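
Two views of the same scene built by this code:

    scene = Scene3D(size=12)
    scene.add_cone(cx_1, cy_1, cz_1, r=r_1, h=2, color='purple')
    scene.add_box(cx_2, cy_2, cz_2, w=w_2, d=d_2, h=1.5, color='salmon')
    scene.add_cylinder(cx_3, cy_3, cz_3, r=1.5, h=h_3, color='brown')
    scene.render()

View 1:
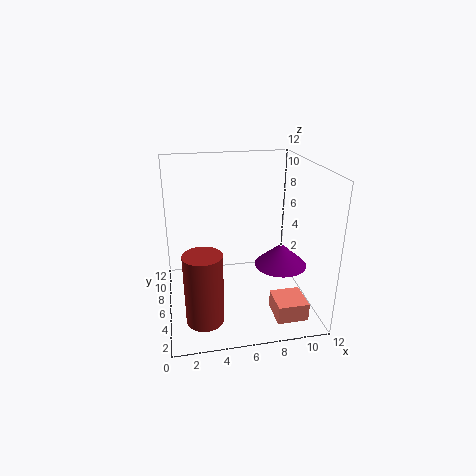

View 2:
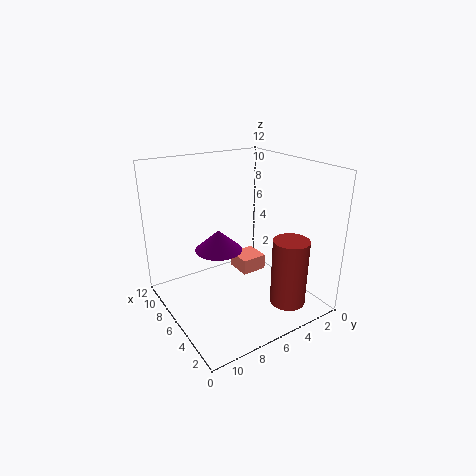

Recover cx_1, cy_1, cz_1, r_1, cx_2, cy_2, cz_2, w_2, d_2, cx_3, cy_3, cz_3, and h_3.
cx_1 = 9.75, cy_1 = 5.75, cz_1 = 3.25, r_1 = 2.25, cx_2 = 8.25, cy_2 = 1.25, cz_2 = 0.5, w_2 = 2.5, d_2 = 2.5, cx_3 = 2.75, cy_3 = 3, cz_3 = 0.5, h_3 = 5.75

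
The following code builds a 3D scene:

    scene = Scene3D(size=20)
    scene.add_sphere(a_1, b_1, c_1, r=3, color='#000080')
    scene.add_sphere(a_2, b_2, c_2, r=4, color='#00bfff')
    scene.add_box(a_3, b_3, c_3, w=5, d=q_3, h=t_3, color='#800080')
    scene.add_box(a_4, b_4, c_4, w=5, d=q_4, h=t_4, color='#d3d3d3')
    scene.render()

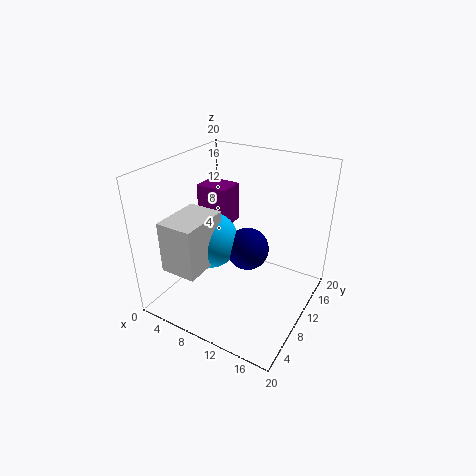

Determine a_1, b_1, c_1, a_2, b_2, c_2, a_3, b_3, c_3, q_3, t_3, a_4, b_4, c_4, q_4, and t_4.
a_1 = 11; b_1 = 11; c_1 = 8; a_2 = 6; b_2 = 9; c_2 = 9; a_3 = 1; b_3 = 13; c_3 = 9; q_3 = 4; t_3 = 6; a_4 = 3; b_4 = 2; c_4 = 7; q_4 = 7; t_4 = 7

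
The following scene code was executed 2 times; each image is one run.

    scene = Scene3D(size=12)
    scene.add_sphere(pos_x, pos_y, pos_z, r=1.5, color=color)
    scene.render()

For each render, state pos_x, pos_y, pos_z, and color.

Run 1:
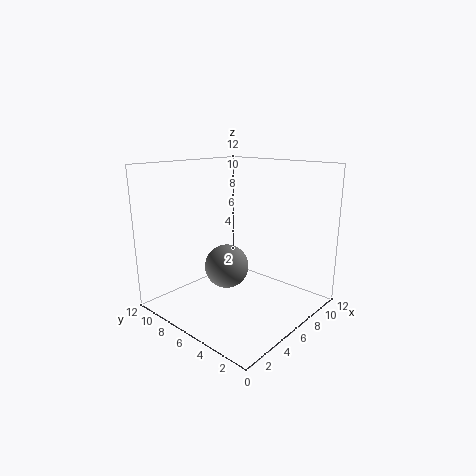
pos_x = 2
pos_y = 3.5
pos_z = 5.5
color = 'gray'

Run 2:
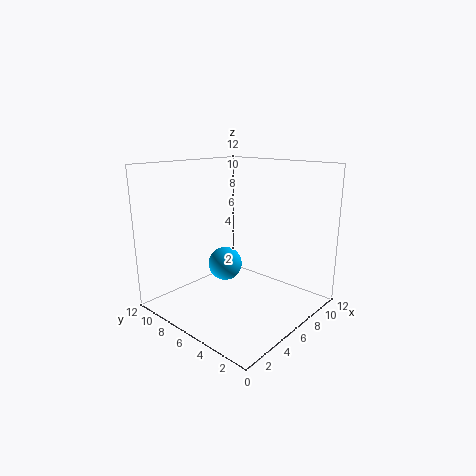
pos_x = 6.5
pos_y = 8
pos_z = 3
color = 'deepskyblue'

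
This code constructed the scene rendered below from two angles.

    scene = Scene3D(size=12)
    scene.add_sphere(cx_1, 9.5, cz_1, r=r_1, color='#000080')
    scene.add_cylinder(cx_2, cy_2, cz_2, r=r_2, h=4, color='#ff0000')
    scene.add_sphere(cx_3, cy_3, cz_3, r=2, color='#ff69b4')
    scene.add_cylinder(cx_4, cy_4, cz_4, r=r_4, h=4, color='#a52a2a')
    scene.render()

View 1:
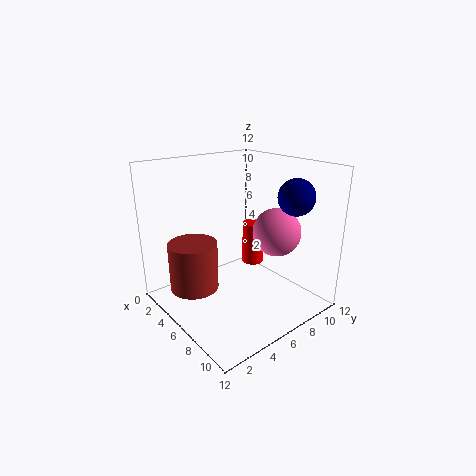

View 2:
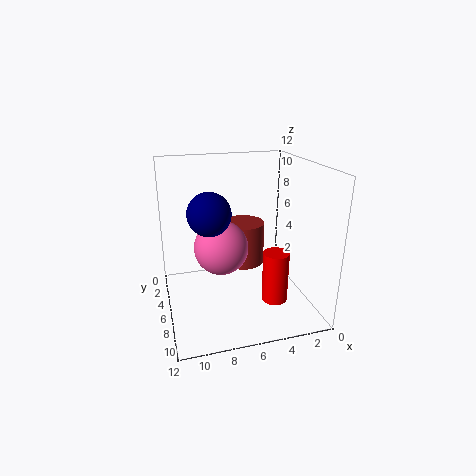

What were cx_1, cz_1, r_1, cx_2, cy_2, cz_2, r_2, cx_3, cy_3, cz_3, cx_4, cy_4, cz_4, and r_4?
cx_1 = 9, cz_1 = 9.5, r_1 = 1.5, cx_2 = 4, cy_2 = 9.5, cz_2 = 2, r_2 = 1, cx_3 = 8, cy_3 = 8.5, cz_3 = 6.5, cx_4 = 4.5, cy_4 = 2.5, cz_4 = 2, r_4 = 2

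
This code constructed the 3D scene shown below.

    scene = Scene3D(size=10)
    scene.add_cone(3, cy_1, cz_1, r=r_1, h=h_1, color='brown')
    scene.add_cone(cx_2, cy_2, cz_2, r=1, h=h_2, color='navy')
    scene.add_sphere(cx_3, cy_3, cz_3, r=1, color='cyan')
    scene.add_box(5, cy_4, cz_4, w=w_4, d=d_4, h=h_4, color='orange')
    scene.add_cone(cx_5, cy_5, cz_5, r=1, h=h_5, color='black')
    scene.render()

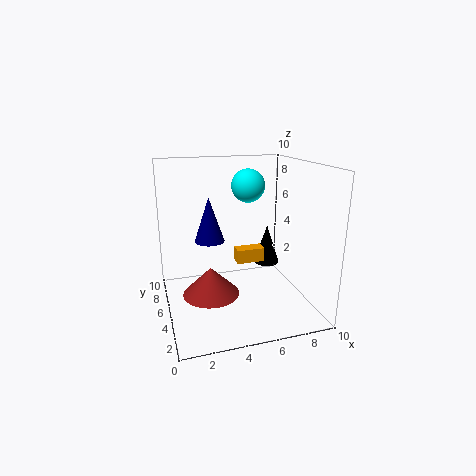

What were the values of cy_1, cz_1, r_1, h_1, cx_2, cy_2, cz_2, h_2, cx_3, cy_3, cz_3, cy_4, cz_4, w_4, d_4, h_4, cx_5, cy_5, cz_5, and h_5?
cy_1 = 5; cz_1 = 1; r_1 = 2; h_1 = 2; cx_2 = 3; cy_2 = 5; cz_2 = 5; h_2 = 3; cx_3 = 5; cy_3 = 3; cz_3 = 9; cy_4 = 5; cz_4 = 3; w_4 = 2; d_4 = 1; h_4 = 1; cx_5 = 8; cy_5 = 7; cz_5 = 2; h_5 = 3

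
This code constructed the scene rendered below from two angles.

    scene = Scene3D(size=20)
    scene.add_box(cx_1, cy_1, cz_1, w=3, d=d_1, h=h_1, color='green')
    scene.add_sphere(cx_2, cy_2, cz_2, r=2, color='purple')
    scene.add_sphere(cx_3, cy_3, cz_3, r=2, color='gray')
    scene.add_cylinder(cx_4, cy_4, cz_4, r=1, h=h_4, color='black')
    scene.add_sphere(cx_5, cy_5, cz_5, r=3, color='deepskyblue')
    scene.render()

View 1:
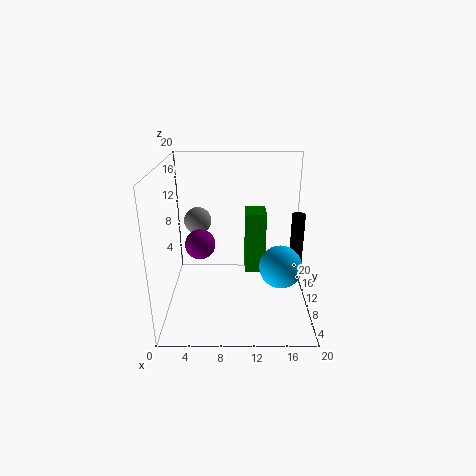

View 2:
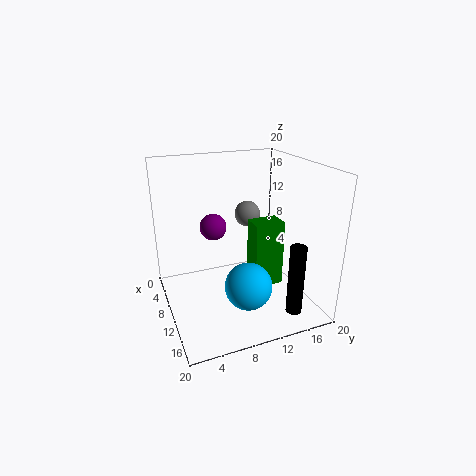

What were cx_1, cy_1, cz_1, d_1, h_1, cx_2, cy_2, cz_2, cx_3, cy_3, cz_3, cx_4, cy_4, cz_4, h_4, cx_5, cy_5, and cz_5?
cx_1 = 11; cy_1 = 11; cz_1 = 4; d_1 = 4; h_1 = 9; cx_2 = 5; cy_2 = 8; cz_2 = 10; cx_3 = 4; cy_3 = 14; cz_3 = 11; cx_4 = 19; cy_4 = 14; cz_4 = 3; h_4 = 9; cx_5 = 16; cy_5 = 9; cz_5 = 6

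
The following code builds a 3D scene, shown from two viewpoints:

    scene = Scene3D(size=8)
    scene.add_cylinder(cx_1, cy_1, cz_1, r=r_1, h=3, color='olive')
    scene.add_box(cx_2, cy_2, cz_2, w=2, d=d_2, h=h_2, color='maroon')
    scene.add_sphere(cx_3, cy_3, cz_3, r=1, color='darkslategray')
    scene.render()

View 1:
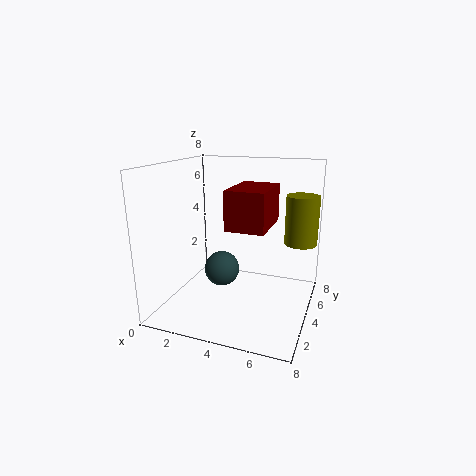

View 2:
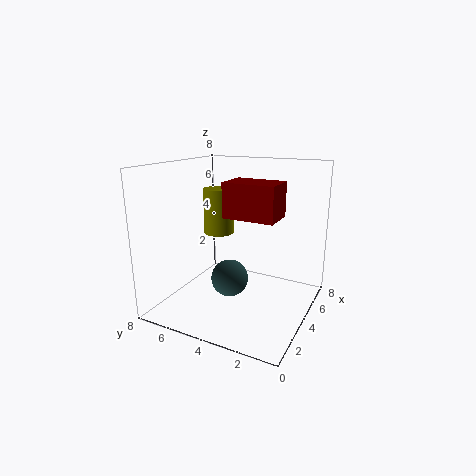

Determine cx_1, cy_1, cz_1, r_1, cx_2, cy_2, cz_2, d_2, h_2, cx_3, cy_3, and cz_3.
cx_1 = 7, cy_1 = 7, cz_1 = 3, r_1 = 1, cx_2 = 4, cy_2 = 2, cz_2 = 5, d_2 = 3, h_2 = 2, cx_3 = 3, cy_3 = 4, cz_3 = 2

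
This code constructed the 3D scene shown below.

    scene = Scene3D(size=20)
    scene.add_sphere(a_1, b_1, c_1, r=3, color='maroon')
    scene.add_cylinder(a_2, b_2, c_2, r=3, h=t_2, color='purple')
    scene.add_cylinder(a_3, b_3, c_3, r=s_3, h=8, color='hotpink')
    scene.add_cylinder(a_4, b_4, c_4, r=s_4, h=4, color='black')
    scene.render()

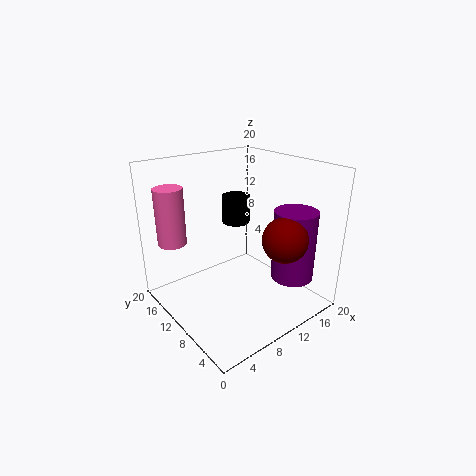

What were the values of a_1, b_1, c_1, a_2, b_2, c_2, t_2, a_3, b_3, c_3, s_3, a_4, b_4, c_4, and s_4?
a_1 = 13; b_1 = 4; c_1 = 11; a_2 = 16; b_2 = 5; c_2 = 4; t_2 = 10; a_3 = 3; b_3 = 16; c_3 = 9; s_3 = 2; a_4 = 12; b_4 = 13; c_4 = 11; s_4 = 2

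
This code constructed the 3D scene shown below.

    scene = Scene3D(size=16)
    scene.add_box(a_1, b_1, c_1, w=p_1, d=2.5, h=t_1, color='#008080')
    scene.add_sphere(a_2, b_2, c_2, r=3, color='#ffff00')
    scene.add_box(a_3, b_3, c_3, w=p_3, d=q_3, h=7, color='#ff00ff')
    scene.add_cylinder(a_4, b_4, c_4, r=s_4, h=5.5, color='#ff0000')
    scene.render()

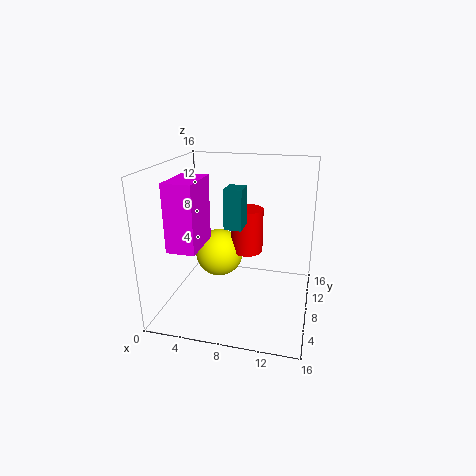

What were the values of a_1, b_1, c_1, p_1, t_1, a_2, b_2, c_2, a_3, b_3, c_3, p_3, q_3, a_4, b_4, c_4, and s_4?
a_1 = 6.5, b_1 = 7.5, c_1 = 9, p_1 = 2, t_1 = 4.5, a_2 = 4.5, b_2 = 12, c_2 = 4, a_3 = 2, b_3 = 2.5, c_3 = 8, p_3 = 3, q_3 = 5, a_4 = 8, b_4 = 12.5, c_4 = 4.5, s_4 = 2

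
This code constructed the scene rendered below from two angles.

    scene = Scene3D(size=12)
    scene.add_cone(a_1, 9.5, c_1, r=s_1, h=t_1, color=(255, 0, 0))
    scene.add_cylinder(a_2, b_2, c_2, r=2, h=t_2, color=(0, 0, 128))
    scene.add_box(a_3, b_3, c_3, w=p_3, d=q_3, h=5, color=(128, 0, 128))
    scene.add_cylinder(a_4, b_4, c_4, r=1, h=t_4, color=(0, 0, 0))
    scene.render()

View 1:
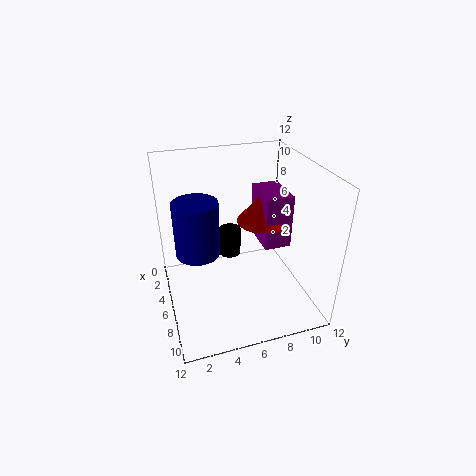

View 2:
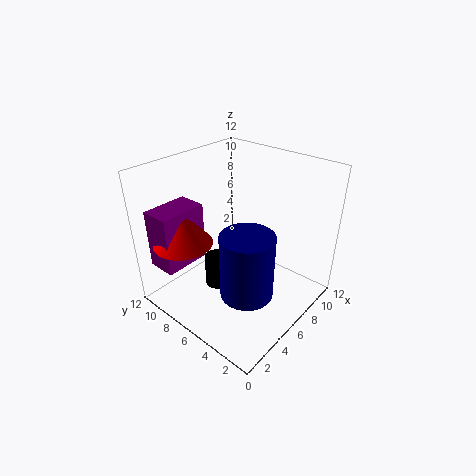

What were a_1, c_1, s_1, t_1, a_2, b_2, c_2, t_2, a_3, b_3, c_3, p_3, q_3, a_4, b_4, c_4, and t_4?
a_1 = 3, c_1 = 5.5, s_1 = 2.5, t_1 = 3, a_2 = 3.5, b_2 = 3, c_2 = 3.5, t_2 = 5, a_3 = 1, b_3 = 9, c_3 = 3.5, p_3 = 4, q_3 = 2.5, a_4 = 3.5, b_4 = 6, c_4 = 3, t_4 = 2.5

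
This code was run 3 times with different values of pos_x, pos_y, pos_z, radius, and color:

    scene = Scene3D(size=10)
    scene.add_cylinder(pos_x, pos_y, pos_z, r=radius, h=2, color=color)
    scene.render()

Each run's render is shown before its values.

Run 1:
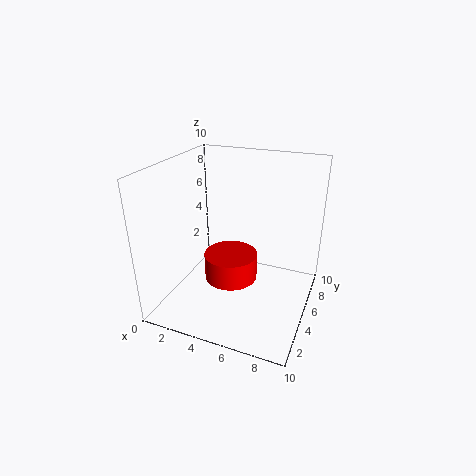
pos_x = 4, pos_y = 6, pos_z = 1, radius = 2, color = 'red'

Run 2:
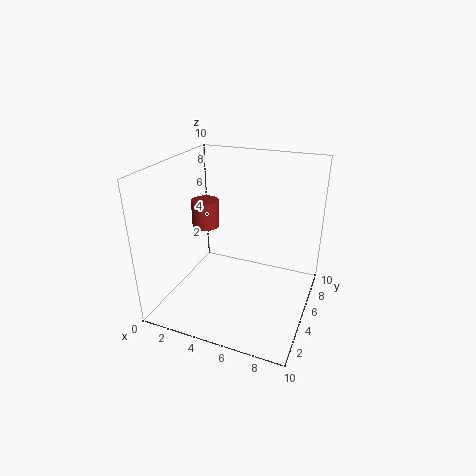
pos_x = 2, pos_y = 6, pos_z = 5, radius = 1, color = 'brown'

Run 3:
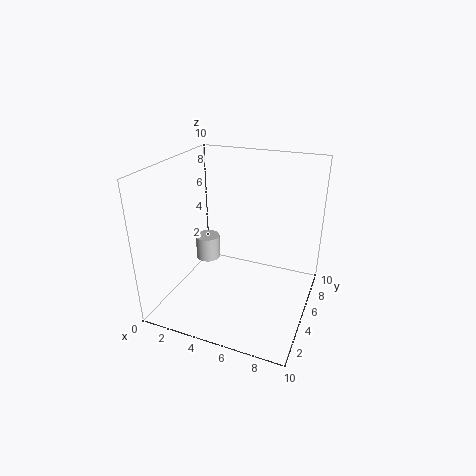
pos_x = 1, pos_y = 8, pos_z = 1, radius = 1, color = 'lightgray'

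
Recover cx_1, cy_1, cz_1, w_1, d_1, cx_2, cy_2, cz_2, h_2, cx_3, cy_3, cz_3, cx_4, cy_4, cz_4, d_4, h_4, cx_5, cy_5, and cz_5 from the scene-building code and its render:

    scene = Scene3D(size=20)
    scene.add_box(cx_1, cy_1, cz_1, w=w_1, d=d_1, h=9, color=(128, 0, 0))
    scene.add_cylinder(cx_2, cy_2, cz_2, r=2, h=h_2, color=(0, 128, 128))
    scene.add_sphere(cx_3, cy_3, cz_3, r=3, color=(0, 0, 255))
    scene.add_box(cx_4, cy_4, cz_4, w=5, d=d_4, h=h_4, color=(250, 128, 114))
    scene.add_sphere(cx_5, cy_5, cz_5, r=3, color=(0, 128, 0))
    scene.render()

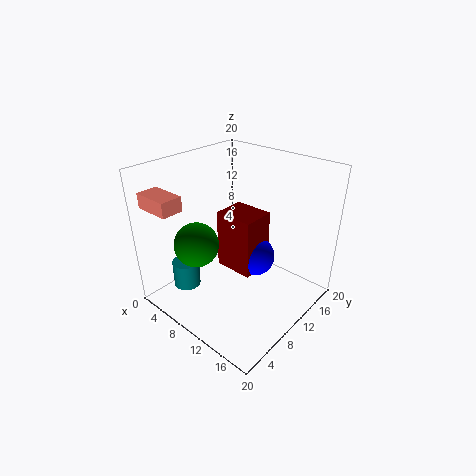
cx_1 = 5, cy_1 = 11, cz_1 = 3, w_1 = 6, d_1 = 5, cx_2 = 3, cy_2 = 6, cz_2 = 1, h_2 = 4, cx_3 = 10, cy_3 = 14, cz_3 = 5, cx_4 = 1, cy_4 = 1, cz_4 = 15, d_4 = 3, h_4 = 2, cx_5 = 7, cy_5 = 5, cz_5 = 10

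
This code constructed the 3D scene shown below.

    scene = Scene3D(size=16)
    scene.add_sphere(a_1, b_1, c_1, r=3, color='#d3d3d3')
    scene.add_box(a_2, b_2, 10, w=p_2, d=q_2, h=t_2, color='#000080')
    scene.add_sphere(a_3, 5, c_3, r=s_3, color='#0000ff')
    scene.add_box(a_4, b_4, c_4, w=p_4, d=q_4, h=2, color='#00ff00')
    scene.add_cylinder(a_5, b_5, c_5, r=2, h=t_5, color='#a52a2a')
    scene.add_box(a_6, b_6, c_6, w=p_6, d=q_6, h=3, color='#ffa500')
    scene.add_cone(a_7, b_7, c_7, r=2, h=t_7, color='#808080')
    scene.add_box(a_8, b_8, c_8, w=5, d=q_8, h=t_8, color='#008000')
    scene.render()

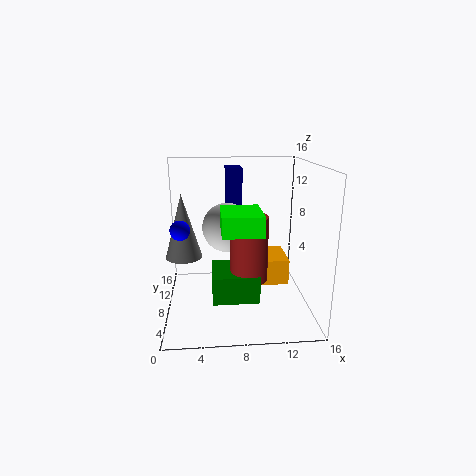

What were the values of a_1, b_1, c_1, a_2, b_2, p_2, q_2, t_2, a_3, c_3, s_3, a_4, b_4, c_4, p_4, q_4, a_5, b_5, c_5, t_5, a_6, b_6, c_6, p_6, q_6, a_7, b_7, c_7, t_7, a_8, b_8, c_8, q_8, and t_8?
a_1 = 7; b_1 = 12; c_1 = 8; a_2 = 7; b_2 = 13; p_2 = 2; q_2 = 3; t_2 = 5; a_3 = 2; c_3 = 10; s_3 = 1; a_4 = 6; b_4 = 2; c_4 = 10; p_4 = 4; q_4 = 5; a_5 = 9; b_5 = 6; c_5 = 4; t_5 = 7; a_6 = 9; b_6 = 8; c_6 = 2; p_6 = 5; q_6 = 5; a_7 = 2; b_7 = 8; c_7 = 6; t_7 = 7; a_8 = 5; b_8 = 4; c_8 = 2; q_8 = 5; t_8 = 3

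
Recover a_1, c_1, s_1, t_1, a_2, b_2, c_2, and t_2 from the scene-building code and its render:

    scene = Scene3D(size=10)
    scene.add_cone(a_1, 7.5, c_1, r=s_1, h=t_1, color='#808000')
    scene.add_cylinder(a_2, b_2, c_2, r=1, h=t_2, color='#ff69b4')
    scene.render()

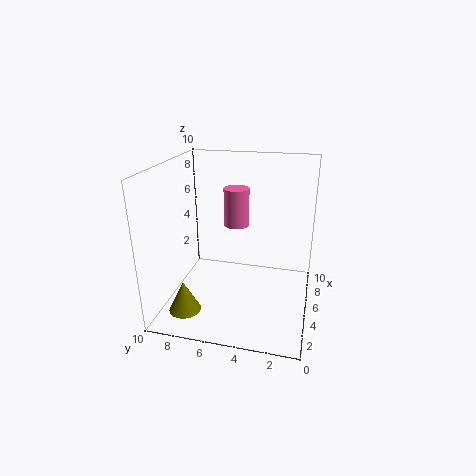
a_1 = 1; c_1 = 1.5; s_1 = 1; t_1 = 2; a_2 = 8.5; b_2 = 6; c_2 = 4.5; t_2 = 3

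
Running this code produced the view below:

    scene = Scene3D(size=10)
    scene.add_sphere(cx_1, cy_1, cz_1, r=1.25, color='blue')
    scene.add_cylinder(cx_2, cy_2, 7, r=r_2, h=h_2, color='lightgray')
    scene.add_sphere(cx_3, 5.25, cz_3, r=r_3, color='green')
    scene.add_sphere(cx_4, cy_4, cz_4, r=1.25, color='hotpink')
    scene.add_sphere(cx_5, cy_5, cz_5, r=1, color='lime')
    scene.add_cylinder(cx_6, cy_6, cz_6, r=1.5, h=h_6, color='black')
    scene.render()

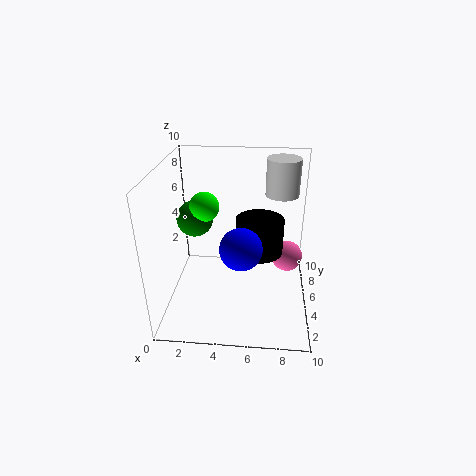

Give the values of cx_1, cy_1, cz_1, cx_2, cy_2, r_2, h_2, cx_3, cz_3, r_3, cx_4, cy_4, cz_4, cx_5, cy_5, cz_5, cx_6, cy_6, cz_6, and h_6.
cx_1 = 5.5, cy_1 = 1.5, cz_1 = 6.25, cx_2 = 8, cy_2 = 8.25, r_2 = 1.25, h_2 = 2.75, cx_3 = 2, cz_3 = 6.25, r_3 = 1.25, cx_4 = 8.75, cy_4 = 8.5, cz_4 = 1.5, cx_5 = 2.75, cy_5 = 5, cz_5 = 7.25, cx_6 = 6.5, cy_6 = 3.5, cz_6 = 5, h_6 = 2.25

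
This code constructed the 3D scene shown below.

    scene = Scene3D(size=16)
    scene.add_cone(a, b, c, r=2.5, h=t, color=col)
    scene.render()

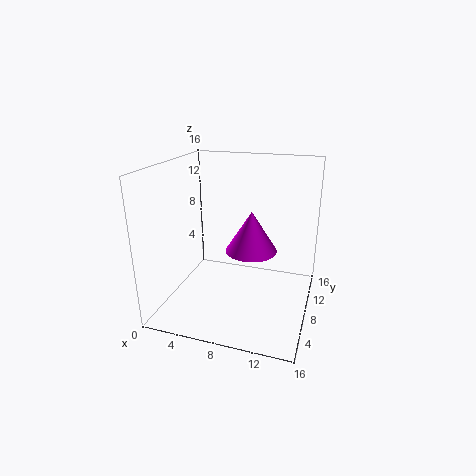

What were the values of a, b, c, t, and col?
a = 10.5, b = 4.5, c = 8.5, t = 4, col = 'magenta'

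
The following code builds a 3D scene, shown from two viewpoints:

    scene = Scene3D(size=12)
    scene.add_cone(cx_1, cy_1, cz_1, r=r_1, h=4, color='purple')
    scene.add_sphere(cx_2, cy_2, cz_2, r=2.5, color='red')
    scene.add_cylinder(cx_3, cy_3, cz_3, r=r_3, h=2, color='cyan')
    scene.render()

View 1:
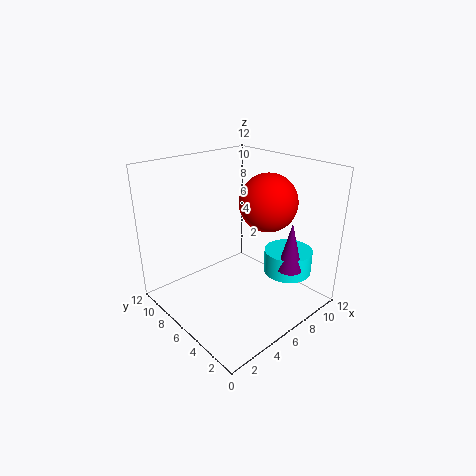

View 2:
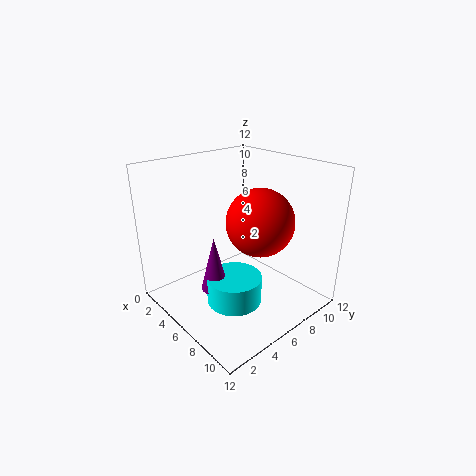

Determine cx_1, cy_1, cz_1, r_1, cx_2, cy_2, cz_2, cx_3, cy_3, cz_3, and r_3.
cx_1 = 8
cy_1 = 2
cz_1 = 4
r_1 = 1
cx_2 = 9
cy_2 = 5.5
cz_2 = 8.5
cx_3 = 9
cy_3 = 3
cz_3 = 3
r_3 = 2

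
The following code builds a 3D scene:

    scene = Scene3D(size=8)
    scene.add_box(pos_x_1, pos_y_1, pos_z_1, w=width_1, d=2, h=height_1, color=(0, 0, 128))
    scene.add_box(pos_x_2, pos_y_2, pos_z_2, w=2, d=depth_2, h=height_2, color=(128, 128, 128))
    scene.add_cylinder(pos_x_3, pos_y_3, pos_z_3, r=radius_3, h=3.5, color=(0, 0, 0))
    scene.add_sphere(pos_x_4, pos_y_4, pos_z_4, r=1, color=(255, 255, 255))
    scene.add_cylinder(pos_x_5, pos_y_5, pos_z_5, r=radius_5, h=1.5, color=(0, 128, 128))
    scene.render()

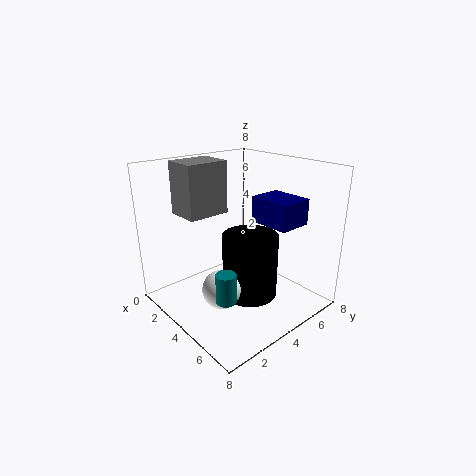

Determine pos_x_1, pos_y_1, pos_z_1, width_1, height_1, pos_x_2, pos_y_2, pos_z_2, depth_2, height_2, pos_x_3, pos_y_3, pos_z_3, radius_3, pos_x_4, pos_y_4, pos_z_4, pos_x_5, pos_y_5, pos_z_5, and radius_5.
pos_x_1 = 3.5, pos_y_1 = 5.5, pos_z_1 = 4.5, width_1 = 2.5, height_1 = 1.5, pos_x_2 = 0.5, pos_y_2 = 2, pos_z_2 = 5, depth_2 = 2.5, height_2 = 3, pos_x_3 = 5, pos_y_3 = 4, pos_z_3 = 1, radius_3 = 1.5, pos_x_4 = 5, pos_y_4 = 2, pos_z_4 = 2, pos_x_5 = 6, pos_y_5 = 1.5, pos_z_5 = 2, radius_5 = 0.5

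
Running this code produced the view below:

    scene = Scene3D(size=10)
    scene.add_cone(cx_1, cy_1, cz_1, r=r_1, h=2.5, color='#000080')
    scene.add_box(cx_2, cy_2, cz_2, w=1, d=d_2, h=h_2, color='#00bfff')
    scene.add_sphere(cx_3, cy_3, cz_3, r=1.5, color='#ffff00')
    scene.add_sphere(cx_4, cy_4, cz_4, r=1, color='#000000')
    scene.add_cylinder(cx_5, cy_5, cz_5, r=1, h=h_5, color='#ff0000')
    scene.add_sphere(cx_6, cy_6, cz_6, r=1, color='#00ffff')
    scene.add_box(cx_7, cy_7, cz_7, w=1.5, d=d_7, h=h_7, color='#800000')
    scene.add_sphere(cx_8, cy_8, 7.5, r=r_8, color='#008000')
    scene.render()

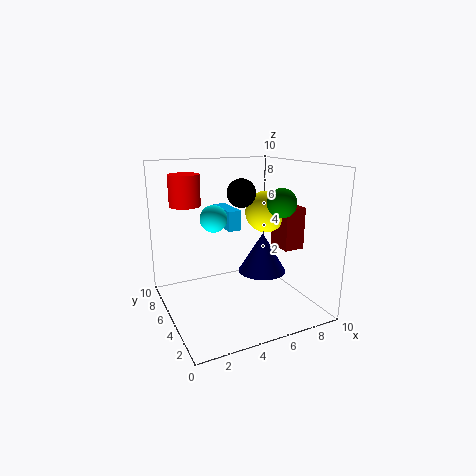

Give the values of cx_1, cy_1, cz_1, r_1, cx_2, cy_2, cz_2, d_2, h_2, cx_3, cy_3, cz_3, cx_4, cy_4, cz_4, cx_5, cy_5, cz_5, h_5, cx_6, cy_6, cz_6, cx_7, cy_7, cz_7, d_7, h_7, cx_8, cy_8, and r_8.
cx_1 = 5.5; cy_1 = 2.5; cz_1 = 3.5; r_1 = 1.5; cx_2 = 5; cy_2 = 6.5; cz_2 = 5; d_2 = 3; h_2 = 1.5; cx_3 = 7.5; cy_3 = 5.5; cz_3 = 6.5; cx_4 = 5.5; cy_4 = 5.5; cz_4 = 8; cx_5 = 1.5; cy_5 = 5.5; cz_5 = 7.5; h_5 = 2; cx_6 = 4; cy_6 = 7; cz_6 = 6; cx_7 = 8; cy_7 = 3.5; cz_7 = 4; d_7 = 2; h_7 = 3; cx_8 = 7.5; cy_8 = 3.5; r_8 = 1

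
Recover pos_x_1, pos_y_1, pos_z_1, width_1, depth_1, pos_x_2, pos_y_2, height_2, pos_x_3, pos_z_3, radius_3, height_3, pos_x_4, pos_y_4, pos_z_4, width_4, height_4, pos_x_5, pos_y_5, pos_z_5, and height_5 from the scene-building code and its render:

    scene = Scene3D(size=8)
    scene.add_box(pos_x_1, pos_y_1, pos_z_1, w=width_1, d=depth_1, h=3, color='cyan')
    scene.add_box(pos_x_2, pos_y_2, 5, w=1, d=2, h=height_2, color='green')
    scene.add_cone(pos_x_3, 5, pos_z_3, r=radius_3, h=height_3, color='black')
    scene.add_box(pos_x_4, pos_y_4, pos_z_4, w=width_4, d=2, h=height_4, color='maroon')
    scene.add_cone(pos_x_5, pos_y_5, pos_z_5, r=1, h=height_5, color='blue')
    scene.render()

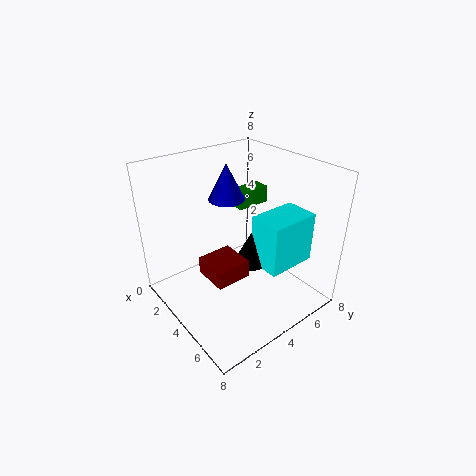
pos_x_1 = 4
pos_y_1 = 5
pos_z_1 = 2
width_1 = 2
depth_1 = 3
pos_x_2 = 2
pos_y_2 = 5
height_2 = 1
pos_x_3 = 4
pos_z_3 = 2
radius_3 = 1
height_3 = 2
pos_x_4 = 3
pos_y_4 = 2
pos_z_4 = 2
width_4 = 2
height_4 = 1
pos_x_5 = 3
pos_y_5 = 4
pos_z_5 = 6
height_5 = 2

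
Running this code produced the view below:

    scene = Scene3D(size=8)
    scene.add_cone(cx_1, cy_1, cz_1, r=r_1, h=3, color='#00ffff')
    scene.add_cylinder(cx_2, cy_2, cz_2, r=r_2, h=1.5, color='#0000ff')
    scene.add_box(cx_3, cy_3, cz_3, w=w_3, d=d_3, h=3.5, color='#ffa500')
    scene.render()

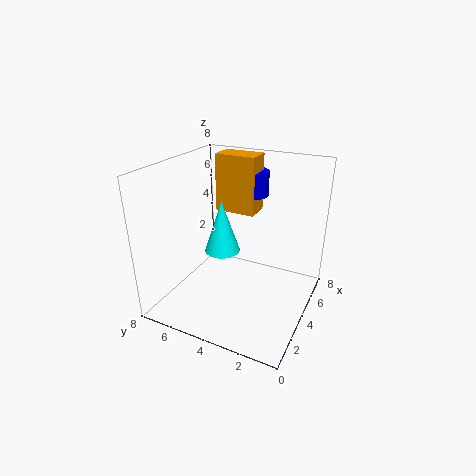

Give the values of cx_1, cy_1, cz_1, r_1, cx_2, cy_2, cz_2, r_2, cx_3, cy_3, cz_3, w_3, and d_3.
cx_1 = 4; cy_1 = 5; cz_1 = 3; r_1 = 1; cx_2 = 7; cy_2 = 4.5; cz_2 = 5.5; r_2 = 1; cx_3 = 6; cy_3 = 4; cz_3 = 4.5; w_3 = 1.5; d_3 = 2.5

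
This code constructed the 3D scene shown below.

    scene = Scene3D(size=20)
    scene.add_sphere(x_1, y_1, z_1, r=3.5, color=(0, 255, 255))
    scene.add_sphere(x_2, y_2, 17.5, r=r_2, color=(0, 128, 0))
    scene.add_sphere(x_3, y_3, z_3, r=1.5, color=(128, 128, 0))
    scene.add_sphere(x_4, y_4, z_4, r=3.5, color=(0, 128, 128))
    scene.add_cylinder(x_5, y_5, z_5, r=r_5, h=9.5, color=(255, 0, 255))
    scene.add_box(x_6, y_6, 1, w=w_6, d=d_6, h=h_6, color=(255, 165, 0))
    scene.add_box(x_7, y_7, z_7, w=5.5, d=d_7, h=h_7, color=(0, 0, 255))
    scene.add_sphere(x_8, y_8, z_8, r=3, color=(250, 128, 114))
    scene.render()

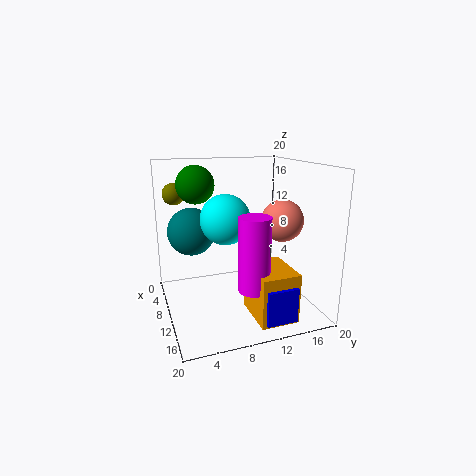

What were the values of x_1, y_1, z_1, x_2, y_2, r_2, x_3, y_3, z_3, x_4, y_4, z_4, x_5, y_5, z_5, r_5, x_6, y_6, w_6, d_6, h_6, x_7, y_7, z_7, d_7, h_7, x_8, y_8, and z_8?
x_1 = 9, y_1 = 8.5, z_1 = 12.5, x_2 = 9, y_2 = 4.5, r_2 = 2.5, x_3 = 6.5, y_3 = 2, z_3 = 16, x_4 = 5, y_4 = 4.5, z_4 = 10, x_5 = 16, y_5 = 10, z_5 = 5, r_5 = 2, x_6 = 12.5, y_6 = 10, w_6 = 6.5, d_6 = 5, h_6 = 6.5, x_7 = 14, y_7 = 10.5, z_7 = 1.5, d_7 = 4, h_7 = 4.5, x_8 = 10.5, y_8 = 16.5, z_8 = 12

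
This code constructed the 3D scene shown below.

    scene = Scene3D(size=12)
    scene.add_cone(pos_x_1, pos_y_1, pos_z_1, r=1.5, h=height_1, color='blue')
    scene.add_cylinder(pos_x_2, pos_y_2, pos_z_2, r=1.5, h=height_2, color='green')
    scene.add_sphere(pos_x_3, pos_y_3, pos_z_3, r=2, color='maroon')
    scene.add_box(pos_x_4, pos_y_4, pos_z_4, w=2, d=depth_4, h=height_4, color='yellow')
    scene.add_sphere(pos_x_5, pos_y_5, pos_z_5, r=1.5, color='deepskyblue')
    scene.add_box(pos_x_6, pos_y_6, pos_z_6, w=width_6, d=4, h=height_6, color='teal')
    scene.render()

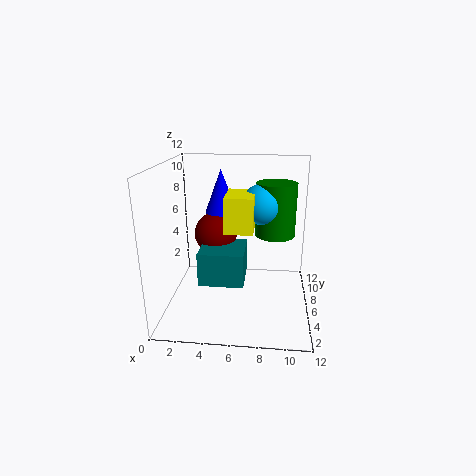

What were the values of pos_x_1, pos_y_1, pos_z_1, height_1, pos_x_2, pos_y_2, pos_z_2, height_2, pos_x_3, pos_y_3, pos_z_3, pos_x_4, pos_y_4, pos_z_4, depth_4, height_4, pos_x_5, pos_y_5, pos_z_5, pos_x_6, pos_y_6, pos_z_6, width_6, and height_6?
pos_x_1 = 4; pos_y_1 = 10; pos_z_1 = 7; height_1 = 4; pos_x_2 = 9; pos_y_2 = 4.5; pos_z_2 = 7; height_2 = 4; pos_x_3 = 3.5; pos_y_3 = 9.5; pos_z_3 = 5; pos_x_4 = 5.5; pos_y_4 = 1.5; pos_z_4 = 8; depth_4 = 3; height_4 = 2.5; pos_x_5 = 8; pos_y_5 = 4; pos_z_5 = 9.5; pos_x_6 = 2.5; pos_y_6 = 5.5; pos_z_6 = 1.5; width_6 = 4; height_6 = 3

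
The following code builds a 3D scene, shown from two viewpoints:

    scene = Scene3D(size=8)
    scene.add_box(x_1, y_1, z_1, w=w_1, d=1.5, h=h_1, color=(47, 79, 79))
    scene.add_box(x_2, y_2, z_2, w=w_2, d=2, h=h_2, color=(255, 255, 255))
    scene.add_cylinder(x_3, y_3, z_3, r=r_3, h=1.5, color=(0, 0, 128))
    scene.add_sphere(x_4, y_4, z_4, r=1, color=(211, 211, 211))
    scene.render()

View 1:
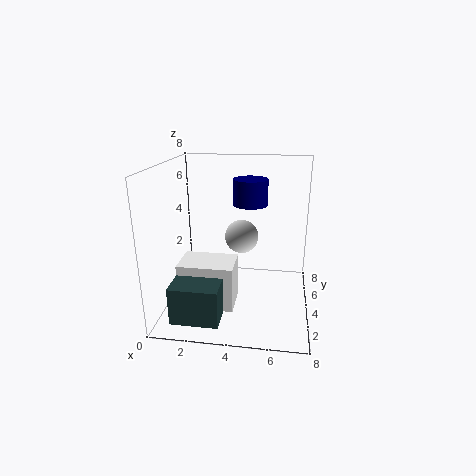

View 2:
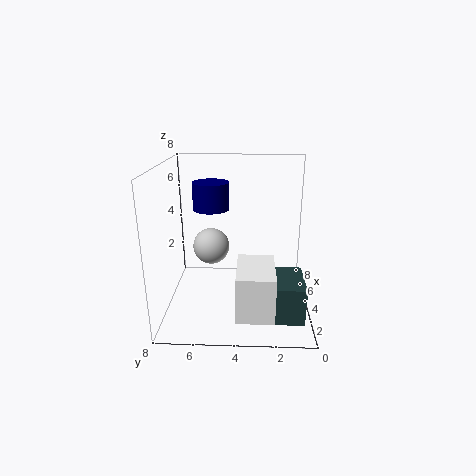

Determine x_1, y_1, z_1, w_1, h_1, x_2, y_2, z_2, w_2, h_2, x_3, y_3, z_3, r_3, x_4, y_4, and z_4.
x_1 = 1, y_1 = 0.5, z_1 = 0.5, w_1 = 2.5, h_1 = 2, x_2 = 1, y_2 = 2, z_2 = 0.5, w_2 = 3, h_2 = 2.5, x_3 = 4.5, y_3 = 5.5, z_3 = 5.5, r_3 = 1, x_4 = 4, y_4 = 5.5, z_4 = 3.5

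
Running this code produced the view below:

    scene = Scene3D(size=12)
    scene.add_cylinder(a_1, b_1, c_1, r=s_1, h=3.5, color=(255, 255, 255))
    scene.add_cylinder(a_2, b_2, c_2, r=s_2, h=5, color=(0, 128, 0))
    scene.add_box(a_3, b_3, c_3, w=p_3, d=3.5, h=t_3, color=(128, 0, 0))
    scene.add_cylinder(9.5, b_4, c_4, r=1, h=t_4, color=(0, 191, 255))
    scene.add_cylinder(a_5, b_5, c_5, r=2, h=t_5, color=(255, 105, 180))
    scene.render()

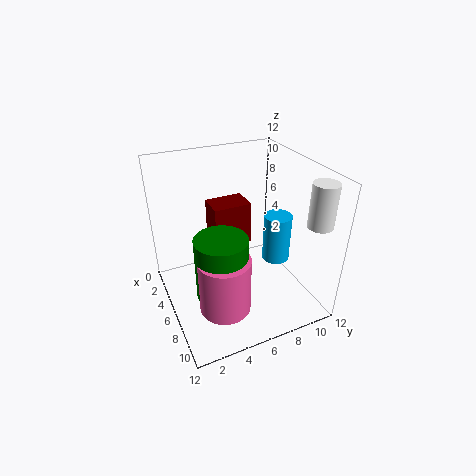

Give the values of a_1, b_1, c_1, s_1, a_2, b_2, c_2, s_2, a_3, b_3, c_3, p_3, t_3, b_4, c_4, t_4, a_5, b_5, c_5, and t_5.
a_1 = 10, b_1 = 11, c_1 = 8, s_1 = 1, a_2 = 8.5, b_2 = 3.5, c_2 = 3, s_2 = 2, a_3 = 1, b_3 = 5, c_3 = 3.5, p_3 = 2.5, t_3 = 4, b_4 = 7.5, c_4 = 6, t_4 = 3.5, a_5 = 9, b_5 = 3.5, c_5 = 2, t_5 = 4.5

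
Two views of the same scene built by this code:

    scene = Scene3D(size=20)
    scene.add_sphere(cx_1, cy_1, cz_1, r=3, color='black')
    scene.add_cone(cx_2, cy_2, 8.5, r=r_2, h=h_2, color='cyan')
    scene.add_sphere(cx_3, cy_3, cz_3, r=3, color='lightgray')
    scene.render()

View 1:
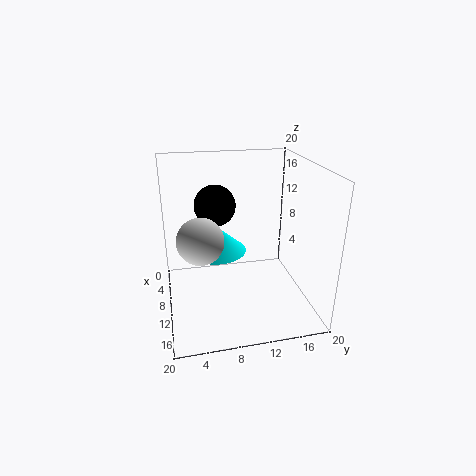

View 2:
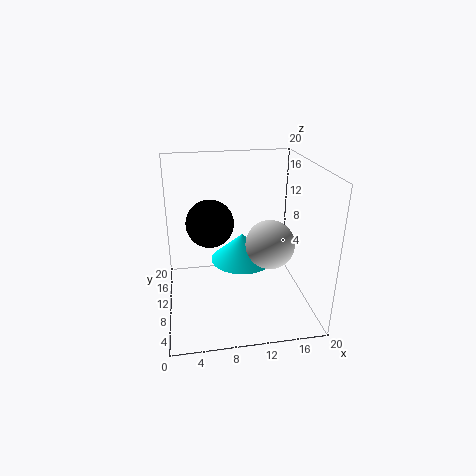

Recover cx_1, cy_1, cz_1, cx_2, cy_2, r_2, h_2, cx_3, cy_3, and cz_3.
cx_1 = 6, cy_1 = 7.5, cz_1 = 13.5, cx_2 = 10, cy_2 = 7, r_2 = 4, h_2 = 3.5, cx_3 = 13, cy_3 = 4.5, cz_3 = 11.5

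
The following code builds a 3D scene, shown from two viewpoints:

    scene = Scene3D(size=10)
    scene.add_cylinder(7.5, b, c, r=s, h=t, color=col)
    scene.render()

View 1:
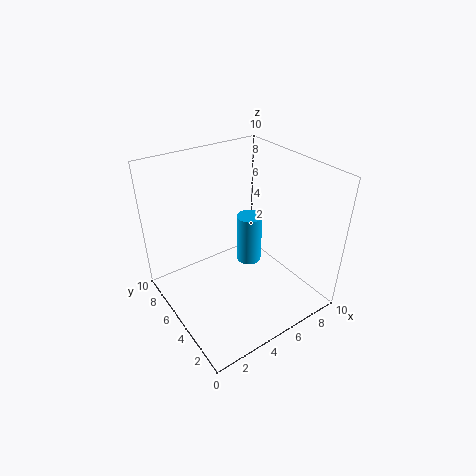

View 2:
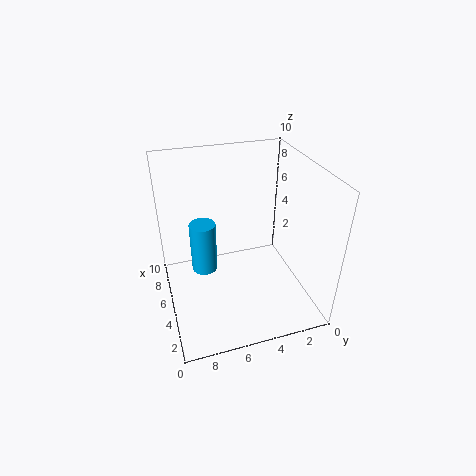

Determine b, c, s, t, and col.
b = 7
c = 1
s = 1
t = 4
col = 'deepskyblue'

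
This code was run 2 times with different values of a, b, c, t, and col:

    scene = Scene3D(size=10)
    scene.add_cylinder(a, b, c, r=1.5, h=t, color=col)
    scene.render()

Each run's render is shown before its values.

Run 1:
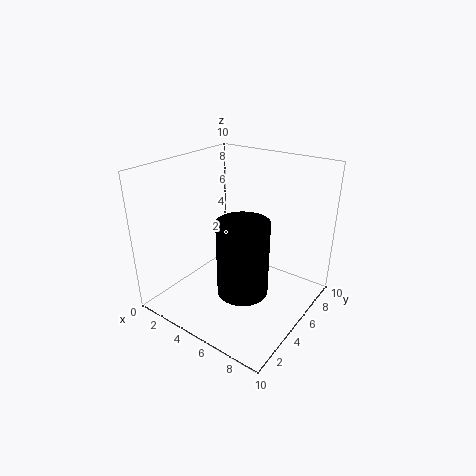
a = 7.5; b = 2; c = 3.5; t = 4.5; col = 'black'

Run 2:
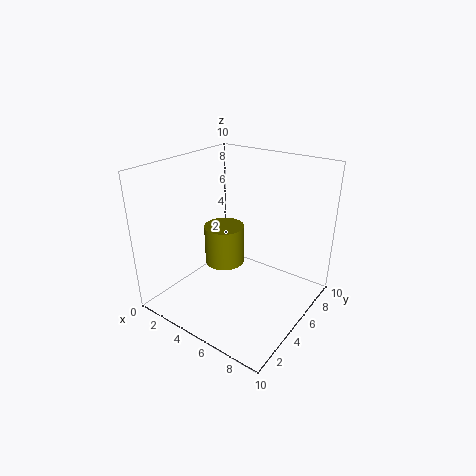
a = 3; b = 6; c = 2; t = 3; col = 'olive'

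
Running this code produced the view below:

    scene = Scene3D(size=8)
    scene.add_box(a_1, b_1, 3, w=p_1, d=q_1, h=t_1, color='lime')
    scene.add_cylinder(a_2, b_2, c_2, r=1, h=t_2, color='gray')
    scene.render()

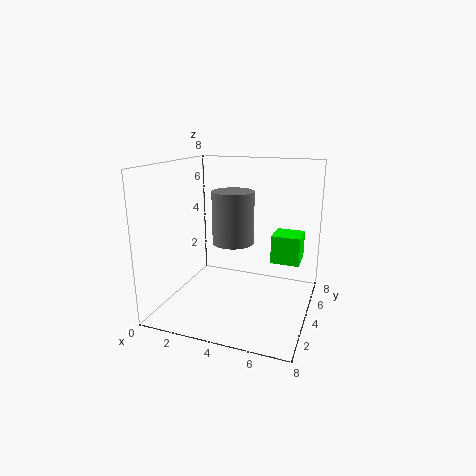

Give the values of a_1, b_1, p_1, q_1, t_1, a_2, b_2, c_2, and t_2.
a_1 = 6, b_1 = 3.5, p_1 = 1.5, q_1 = 1.5, t_1 = 1.5, a_2 = 4.5, b_2 = 2, c_2 = 4.5, t_2 = 2.5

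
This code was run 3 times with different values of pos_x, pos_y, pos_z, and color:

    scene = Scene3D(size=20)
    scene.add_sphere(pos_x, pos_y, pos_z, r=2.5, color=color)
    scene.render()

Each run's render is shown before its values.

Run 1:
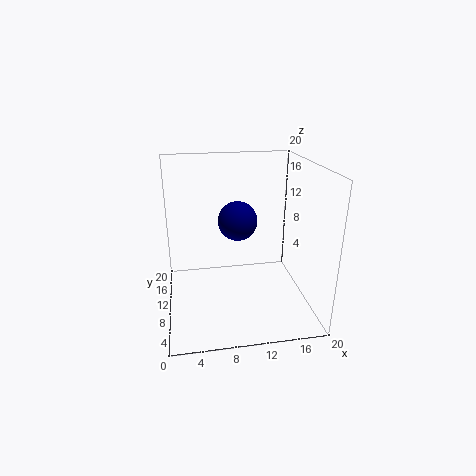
pos_x = 9.5; pos_y = 7.5; pos_z = 13.5; color = 'navy'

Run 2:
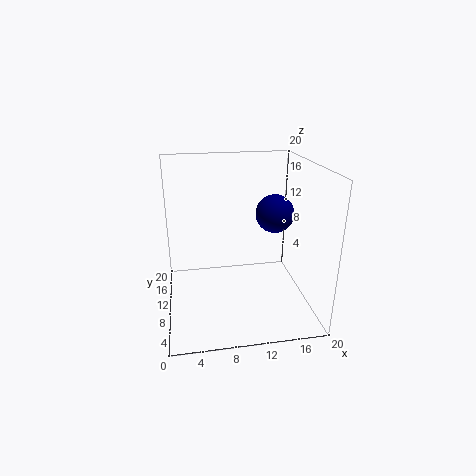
pos_x = 14.5; pos_y = 8; pos_z = 14; color = 'navy'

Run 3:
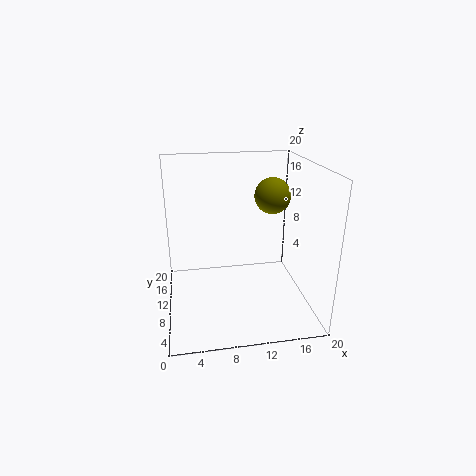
pos_x = 15; pos_y = 11; pos_z = 15.5; color = 'olive'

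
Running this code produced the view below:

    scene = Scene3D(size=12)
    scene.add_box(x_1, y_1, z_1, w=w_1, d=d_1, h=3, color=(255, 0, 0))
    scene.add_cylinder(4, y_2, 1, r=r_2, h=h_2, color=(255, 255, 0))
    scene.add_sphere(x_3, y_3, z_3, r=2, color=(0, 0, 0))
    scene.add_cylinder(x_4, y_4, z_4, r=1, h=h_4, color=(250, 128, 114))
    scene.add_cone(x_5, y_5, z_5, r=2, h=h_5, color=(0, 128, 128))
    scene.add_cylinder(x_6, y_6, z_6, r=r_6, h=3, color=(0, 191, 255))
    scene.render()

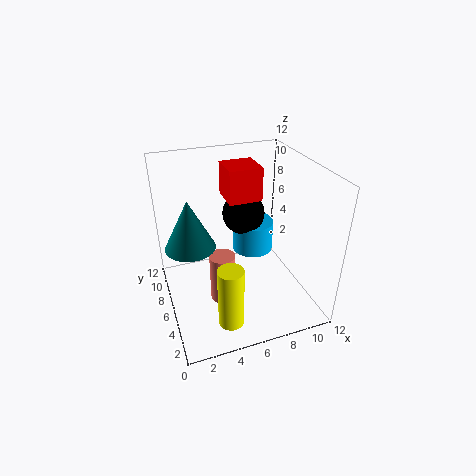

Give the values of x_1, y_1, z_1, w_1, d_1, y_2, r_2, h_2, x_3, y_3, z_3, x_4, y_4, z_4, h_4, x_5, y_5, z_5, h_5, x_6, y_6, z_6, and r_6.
x_1 = 6; y_1 = 8; z_1 = 8; w_1 = 3; d_1 = 3; y_2 = 2; r_2 = 1; h_2 = 5; x_3 = 8; y_3 = 10; z_3 = 6; x_4 = 4; y_4 = 4; z_4 = 2; h_4 = 4; x_5 = 2; y_5 = 6; z_5 = 6; h_5 = 4; x_6 = 9; y_6 = 10; z_6 = 2; r_6 = 2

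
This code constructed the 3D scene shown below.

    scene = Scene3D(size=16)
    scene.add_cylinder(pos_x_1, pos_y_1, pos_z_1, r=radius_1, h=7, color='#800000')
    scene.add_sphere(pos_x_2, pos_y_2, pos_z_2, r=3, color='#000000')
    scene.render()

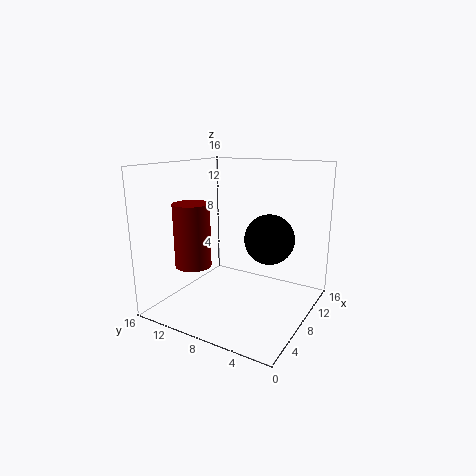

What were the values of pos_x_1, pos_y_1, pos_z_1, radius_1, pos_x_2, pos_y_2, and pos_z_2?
pos_x_1 = 5, pos_y_1 = 12, pos_z_1 = 5, radius_1 = 2, pos_x_2 = 12, pos_y_2 = 6, pos_z_2 = 7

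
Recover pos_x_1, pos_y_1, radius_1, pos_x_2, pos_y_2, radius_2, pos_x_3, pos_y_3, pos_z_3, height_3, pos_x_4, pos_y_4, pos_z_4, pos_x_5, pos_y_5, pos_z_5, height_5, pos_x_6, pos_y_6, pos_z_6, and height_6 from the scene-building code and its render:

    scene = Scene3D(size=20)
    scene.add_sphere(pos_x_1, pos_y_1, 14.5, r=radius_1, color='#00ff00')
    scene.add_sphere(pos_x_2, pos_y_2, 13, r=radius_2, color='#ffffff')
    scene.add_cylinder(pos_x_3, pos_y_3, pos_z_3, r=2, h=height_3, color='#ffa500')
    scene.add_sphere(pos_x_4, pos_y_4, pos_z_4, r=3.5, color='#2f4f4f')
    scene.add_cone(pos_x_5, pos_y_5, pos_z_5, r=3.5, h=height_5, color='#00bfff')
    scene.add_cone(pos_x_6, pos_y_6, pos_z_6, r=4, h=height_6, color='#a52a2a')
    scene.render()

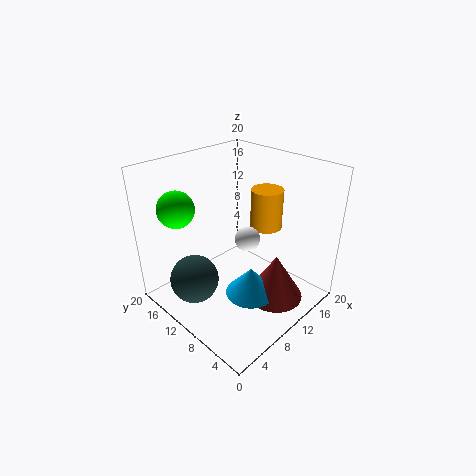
pos_x_1 = 4; pos_y_1 = 15.5; radius_1 = 2.5; pos_x_2 = 7; pos_y_2 = 5.5; radius_2 = 1.5; pos_x_3 = 11; pos_y_3 = 6; pos_z_3 = 13; height_3 = 5; pos_x_4 = 5; pos_y_4 = 14; pos_z_4 = 3.5; pos_x_5 = 9.5; pos_y_5 = 7; pos_z_5 = 2.5; height_5 = 4; pos_x_6 = 12.5; pos_y_6 = 5; pos_z_6 = 1.5; height_6 = 6.5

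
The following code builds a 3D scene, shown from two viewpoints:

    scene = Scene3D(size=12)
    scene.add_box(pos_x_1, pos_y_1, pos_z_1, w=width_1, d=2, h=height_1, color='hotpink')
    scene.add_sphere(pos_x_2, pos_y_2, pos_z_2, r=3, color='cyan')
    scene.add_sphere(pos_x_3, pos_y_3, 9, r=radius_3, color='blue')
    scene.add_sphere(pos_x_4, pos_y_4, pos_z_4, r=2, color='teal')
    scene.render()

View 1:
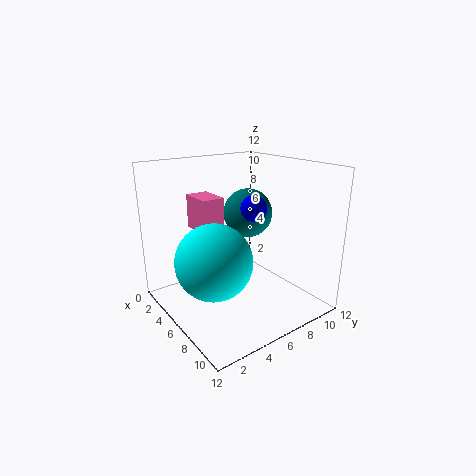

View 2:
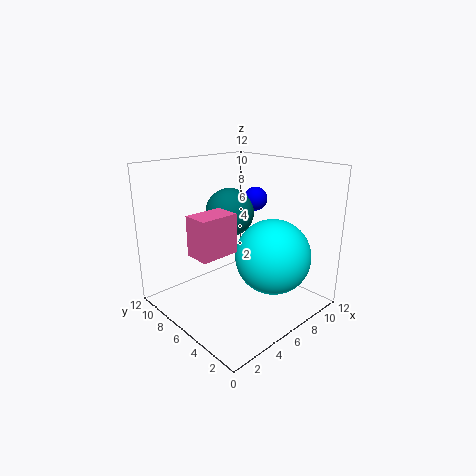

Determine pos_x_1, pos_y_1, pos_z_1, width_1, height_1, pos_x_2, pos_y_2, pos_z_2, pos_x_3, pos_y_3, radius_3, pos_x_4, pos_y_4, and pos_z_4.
pos_x_1 = 1
pos_y_1 = 4
pos_z_1 = 6
width_1 = 3
height_1 = 3
pos_x_2 = 7
pos_y_2 = 3
pos_z_2 = 5
pos_x_3 = 8
pos_y_3 = 6
radius_3 = 1
pos_x_4 = 6
pos_y_4 = 7
pos_z_4 = 8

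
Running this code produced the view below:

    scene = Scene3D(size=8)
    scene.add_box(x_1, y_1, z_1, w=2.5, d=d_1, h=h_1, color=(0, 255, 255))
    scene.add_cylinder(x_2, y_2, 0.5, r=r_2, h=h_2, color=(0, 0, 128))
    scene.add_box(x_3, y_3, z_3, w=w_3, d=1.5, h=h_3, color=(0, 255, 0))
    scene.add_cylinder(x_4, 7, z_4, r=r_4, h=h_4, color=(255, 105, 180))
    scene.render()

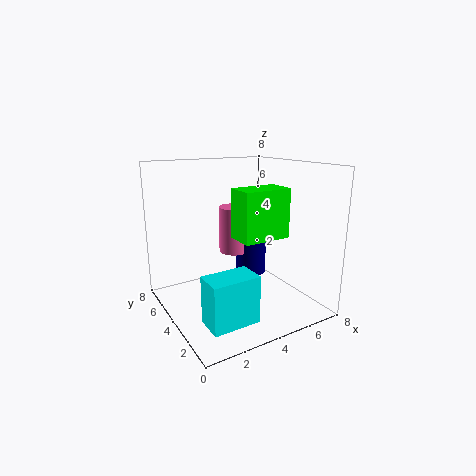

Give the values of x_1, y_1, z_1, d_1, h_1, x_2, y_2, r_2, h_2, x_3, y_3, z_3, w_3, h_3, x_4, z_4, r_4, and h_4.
x_1 = 1, y_1 = 1, z_1 = 0.5, d_1 = 1.5, h_1 = 2.5, x_2 = 6.5, y_2 = 6.5, r_2 = 1, h_2 = 3, x_3 = 3, y_3 = 1.5, z_3 = 4.5, w_3 = 2.5, h_3 = 2.5, x_4 = 5.5, z_4 = 2, r_4 = 1, h_4 = 3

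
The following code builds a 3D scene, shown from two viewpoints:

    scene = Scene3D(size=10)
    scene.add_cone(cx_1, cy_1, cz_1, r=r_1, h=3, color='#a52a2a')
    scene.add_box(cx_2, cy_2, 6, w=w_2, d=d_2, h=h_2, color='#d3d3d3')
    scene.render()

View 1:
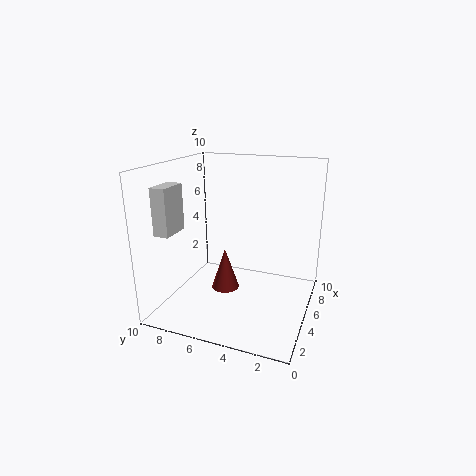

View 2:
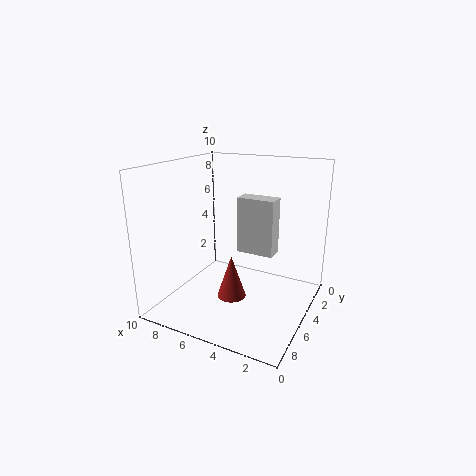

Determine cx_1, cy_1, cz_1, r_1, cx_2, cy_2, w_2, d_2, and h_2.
cx_1 = 5, cy_1 = 6, cz_1 = 1, r_1 = 1, cx_2 = 1, cy_2 = 8, w_2 = 2, d_2 = 1, h_2 = 3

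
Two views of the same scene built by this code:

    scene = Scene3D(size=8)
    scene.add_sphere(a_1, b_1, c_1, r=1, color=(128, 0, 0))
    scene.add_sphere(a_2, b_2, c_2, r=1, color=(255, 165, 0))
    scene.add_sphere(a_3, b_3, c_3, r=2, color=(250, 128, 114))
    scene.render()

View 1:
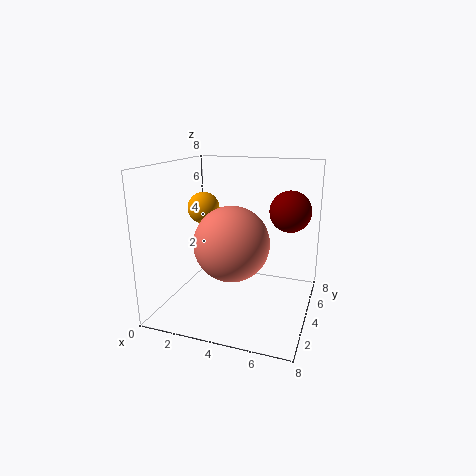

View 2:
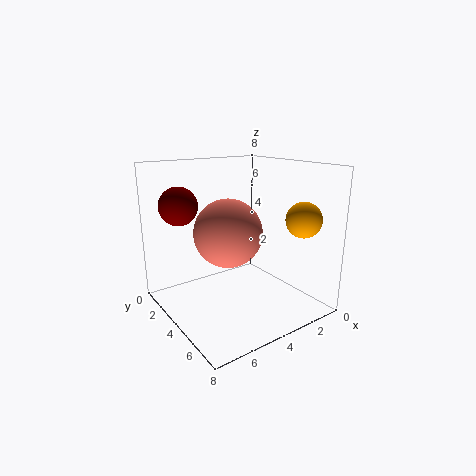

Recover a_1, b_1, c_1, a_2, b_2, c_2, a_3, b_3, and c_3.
a_1 = 7
b_1 = 3
c_1 = 6
a_2 = 1
b_2 = 6
c_2 = 5
a_3 = 4
b_3 = 3
c_3 = 4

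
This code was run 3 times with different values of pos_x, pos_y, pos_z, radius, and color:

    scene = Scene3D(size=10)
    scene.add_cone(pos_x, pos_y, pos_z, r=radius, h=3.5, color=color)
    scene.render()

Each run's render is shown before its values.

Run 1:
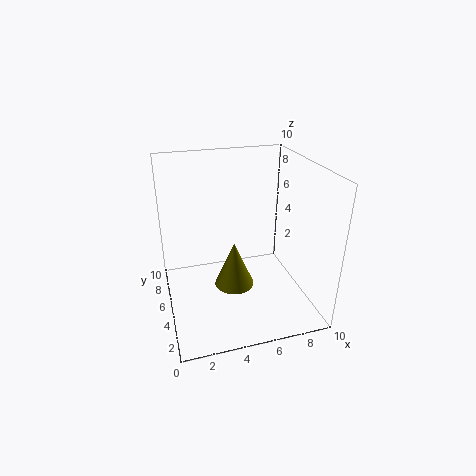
pos_x = 5; pos_y = 6; pos_z = 0.5; radius = 1.5; color = 'olive'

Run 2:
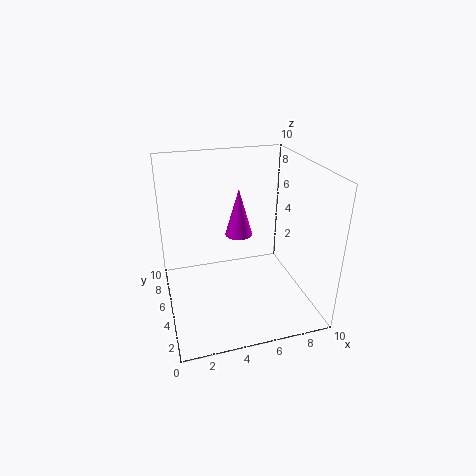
pos_x = 5.5; pos_y = 6.5; pos_z = 4.5; radius = 1; color = 'magenta'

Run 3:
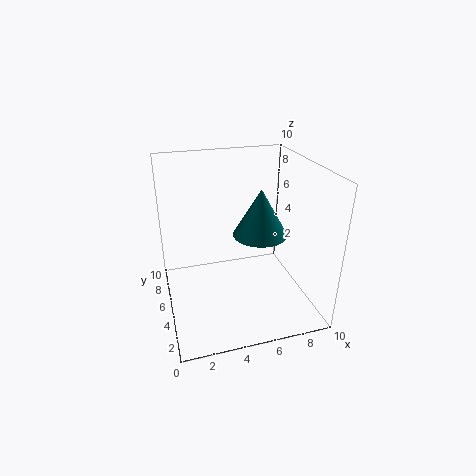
pos_x = 7; pos_y = 6; pos_z = 4.5; radius = 2; color = 'teal'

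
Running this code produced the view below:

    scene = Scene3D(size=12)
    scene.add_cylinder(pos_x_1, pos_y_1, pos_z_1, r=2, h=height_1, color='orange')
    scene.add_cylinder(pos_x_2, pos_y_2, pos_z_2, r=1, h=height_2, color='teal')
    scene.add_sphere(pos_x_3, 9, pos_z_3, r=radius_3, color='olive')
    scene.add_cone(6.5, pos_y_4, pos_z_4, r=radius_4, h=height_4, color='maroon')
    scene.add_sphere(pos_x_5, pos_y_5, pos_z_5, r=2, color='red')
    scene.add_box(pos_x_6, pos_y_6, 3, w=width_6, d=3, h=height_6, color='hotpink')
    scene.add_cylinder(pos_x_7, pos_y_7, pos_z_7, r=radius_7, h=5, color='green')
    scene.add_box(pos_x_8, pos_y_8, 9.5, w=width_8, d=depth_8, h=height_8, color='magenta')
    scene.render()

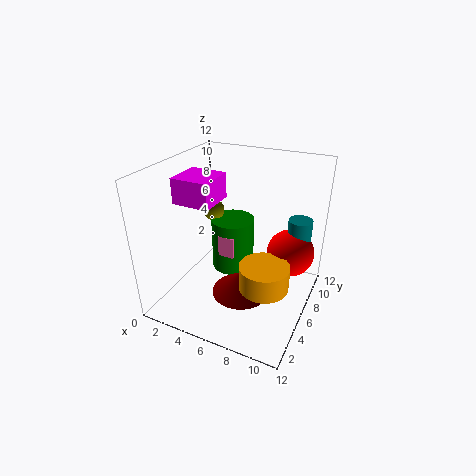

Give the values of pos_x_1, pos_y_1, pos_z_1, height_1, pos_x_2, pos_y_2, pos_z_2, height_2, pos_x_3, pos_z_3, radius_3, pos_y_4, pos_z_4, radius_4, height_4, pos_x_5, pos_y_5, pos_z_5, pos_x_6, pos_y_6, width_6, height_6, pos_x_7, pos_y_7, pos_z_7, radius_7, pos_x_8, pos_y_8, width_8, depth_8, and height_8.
pos_x_1 = 9, pos_y_1 = 4.5, pos_z_1 = 3, height_1 = 2, pos_x_2 = 10.5, pos_y_2 = 8.5, pos_z_2 = 5, height_2 = 2.5, pos_x_3 = 2, pos_z_3 = 6.5, radius_3 = 1, pos_y_4 = 5.5, pos_z_4 = 1, radius_4 = 2.5, height_4 = 2, pos_x_5 = 10, pos_y_5 = 8, pos_z_5 = 4.5, pos_x_6 = 3.5, pos_y_6 = 7, width_6 = 1.5, height_6 = 2, pos_x_7 = 4, pos_y_7 = 9, pos_z_7 = 1, radius_7 = 2, pos_x_8 = 2, pos_y_8 = 3, width_8 = 3, depth_8 = 3, height_8 = 2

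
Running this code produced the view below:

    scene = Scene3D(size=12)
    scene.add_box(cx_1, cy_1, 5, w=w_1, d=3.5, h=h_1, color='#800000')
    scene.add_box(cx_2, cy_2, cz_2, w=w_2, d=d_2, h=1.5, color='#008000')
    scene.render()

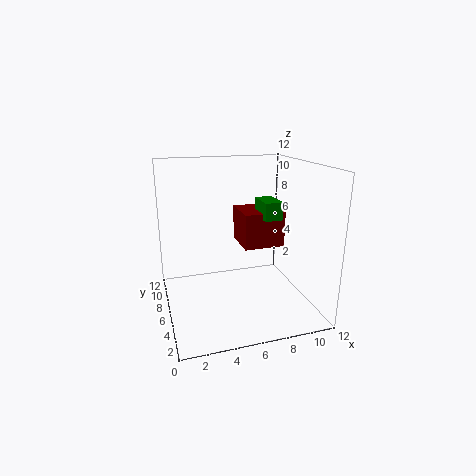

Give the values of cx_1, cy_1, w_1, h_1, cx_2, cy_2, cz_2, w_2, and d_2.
cx_1 = 6.5; cy_1 = 5.5; w_1 = 3.5; h_1 = 3; cx_2 = 8; cy_2 = 5; cz_2 = 7.5; w_2 = 1.5; d_2 = 2.5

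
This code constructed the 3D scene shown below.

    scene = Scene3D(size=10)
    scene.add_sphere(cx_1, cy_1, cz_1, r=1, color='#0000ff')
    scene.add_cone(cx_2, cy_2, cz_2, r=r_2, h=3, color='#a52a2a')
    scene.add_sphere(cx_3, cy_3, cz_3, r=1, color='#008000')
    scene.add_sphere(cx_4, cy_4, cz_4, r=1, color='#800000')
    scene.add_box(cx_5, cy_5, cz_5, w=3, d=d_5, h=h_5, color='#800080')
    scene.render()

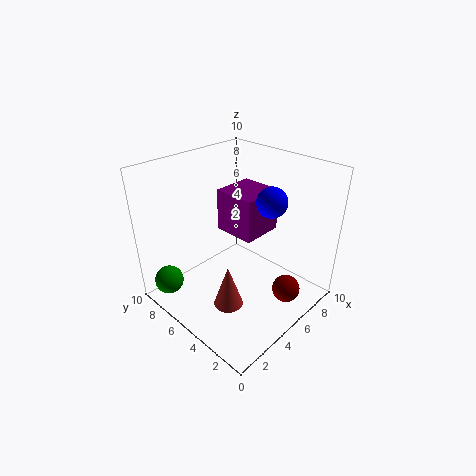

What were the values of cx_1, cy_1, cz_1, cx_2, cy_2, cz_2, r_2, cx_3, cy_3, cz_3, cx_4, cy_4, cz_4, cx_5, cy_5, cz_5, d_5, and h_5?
cx_1 = 6, cy_1 = 3, cz_1 = 8, cx_2 = 3, cy_2 = 4, cz_2 = 1, r_2 = 1, cx_3 = 1, cy_3 = 8, cz_3 = 2, cx_4 = 7, cy_4 = 2, cz_4 = 1, cx_5 = 5, cy_5 = 4, cz_5 = 5, d_5 = 3, h_5 = 3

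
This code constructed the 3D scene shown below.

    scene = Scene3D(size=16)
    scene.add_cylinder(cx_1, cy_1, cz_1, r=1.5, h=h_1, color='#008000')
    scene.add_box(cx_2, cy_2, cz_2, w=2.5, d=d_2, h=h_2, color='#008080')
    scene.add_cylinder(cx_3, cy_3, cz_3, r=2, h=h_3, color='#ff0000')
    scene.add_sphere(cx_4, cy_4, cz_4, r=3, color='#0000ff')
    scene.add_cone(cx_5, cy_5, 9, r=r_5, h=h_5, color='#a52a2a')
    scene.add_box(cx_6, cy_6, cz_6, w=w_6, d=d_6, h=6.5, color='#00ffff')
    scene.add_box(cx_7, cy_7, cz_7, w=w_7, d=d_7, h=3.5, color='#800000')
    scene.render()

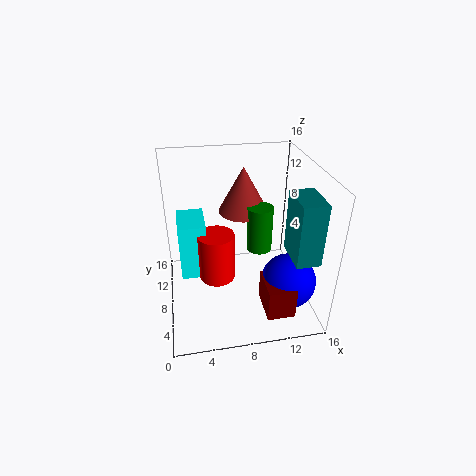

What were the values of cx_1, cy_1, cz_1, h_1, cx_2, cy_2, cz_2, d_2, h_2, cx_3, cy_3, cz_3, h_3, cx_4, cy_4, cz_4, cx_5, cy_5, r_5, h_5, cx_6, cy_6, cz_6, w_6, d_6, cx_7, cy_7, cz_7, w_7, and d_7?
cx_1 = 11, cy_1 = 10, cz_1 = 5, h_1 = 5.5, cx_2 = 12.5, cy_2 = 1.5, cz_2 = 8, d_2 = 4, h_2 = 6.5, cx_3 = 5.5, cy_3 = 7.5, cz_3 = 3.5, h_3 = 5.5, cx_4 = 13, cy_4 = 4.5, cz_4 = 4, cx_5 = 9.5, cy_5 = 12.5, r_5 = 3, h_5 = 5.5, cx_6 = 1.5, cy_6 = 7.5, cz_6 = 3.5, w_6 = 3, d_6 = 4.5, cx_7 = 10, cy_7 = 1.5, cz_7 = 1.5, w_7 = 3, d_7 = 4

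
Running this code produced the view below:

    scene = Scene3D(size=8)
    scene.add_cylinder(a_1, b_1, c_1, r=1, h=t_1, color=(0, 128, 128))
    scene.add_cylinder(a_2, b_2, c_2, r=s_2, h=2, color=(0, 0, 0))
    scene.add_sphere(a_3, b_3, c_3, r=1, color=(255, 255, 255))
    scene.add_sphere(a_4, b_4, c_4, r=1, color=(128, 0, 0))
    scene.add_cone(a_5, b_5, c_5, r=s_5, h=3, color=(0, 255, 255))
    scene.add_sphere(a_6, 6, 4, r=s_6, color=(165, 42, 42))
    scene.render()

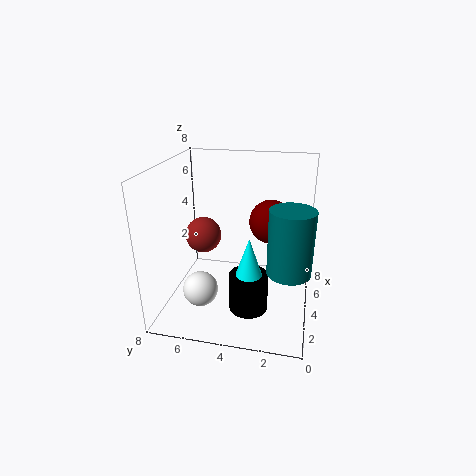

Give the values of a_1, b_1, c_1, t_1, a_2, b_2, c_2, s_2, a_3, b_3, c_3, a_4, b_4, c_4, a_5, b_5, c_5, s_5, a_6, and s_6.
a_1 = 1; b_1 = 1; c_1 = 4; t_1 = 3; a_2 = 2; b_2 = 3; c_2 = 1; s_2 = 1; a_3 = 3; b_3 = 6; c_3 = 1; a_4 = 2; b_4 = 2; c_4 = 6; a_5 = 2; b_5 = 3; c_5 = 2; s_5 = 1; a_6 = 4; s_6 = 1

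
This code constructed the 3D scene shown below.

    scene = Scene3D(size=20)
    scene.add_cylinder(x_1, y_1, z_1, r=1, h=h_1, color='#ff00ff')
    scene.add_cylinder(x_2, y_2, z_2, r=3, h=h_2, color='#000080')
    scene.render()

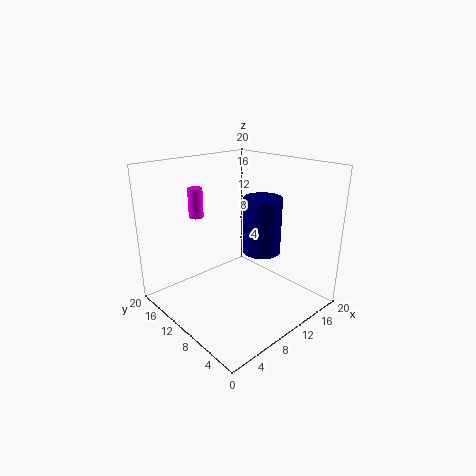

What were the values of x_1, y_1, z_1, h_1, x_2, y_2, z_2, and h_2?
x_1 = 6, y_1 = 14, z_1 = 13, h_1 = 4, x_2 = 17, y_2 = 12, z_2 = 5, h_2 = 9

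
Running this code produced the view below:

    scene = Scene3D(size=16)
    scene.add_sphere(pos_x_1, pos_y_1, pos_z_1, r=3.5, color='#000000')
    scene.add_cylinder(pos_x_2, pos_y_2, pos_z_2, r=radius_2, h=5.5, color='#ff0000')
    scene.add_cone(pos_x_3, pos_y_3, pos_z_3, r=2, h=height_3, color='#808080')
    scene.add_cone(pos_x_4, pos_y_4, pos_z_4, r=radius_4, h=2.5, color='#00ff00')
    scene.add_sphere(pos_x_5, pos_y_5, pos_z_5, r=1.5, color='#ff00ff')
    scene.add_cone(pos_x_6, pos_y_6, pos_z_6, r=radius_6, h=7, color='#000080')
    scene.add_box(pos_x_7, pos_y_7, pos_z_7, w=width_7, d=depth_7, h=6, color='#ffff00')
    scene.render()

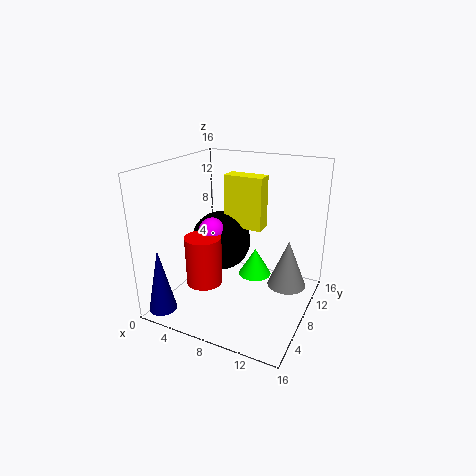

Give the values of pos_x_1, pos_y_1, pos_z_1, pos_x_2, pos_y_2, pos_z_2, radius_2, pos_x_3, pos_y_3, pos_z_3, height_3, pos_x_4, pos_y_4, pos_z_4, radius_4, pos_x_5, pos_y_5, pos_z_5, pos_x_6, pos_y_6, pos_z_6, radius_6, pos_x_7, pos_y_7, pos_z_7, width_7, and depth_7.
pos_x_1 = 5; pos_y_1 = 9.5; pos_z_1 = 6.5; pos_x_2 = 5; pos_y_2 = 5.5; pos_z_2 = 3; radius_2 = 2; pos_x_3 = 14; pos_y_3 = 7.5; pos_z_3 = 4; height_3 = 5; pos_x_4 = 12; pos_y_4 = 3.5; pos_z_4 = 7; radius_4 = 1.5; pos_x_5 = 5; pos_y_5 = 7.5; pos_z_5 = 8.5; pos_x_6 = 2; pos_y_6 = 1.5; pos_z_6 = 1; radius_6 = 1.5; pos_x_7 = 5.5; pos_y_7 = 9.5; pos_z_7 = 8.5; width_7 = 4.5; depth_7 = 2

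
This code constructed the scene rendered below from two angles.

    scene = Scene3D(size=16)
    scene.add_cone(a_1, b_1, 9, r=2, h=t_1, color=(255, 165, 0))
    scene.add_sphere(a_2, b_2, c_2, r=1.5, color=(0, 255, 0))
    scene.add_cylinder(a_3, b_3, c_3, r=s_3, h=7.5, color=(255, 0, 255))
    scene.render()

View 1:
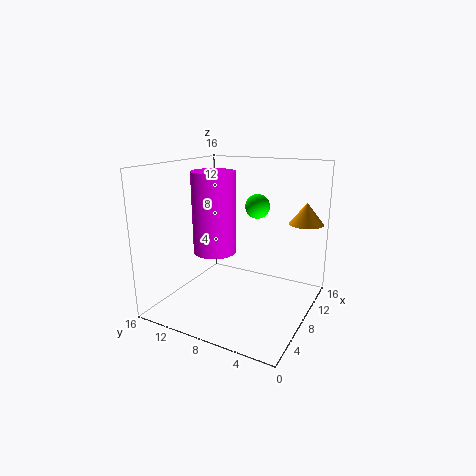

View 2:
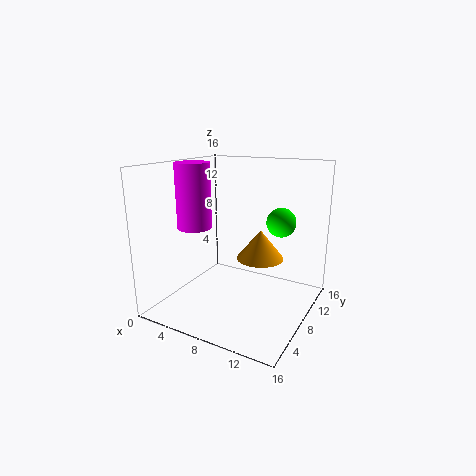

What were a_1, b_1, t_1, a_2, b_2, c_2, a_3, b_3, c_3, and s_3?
a_1 = 13.5
b_1 = 2
t_1 = 2.5
a_2 = 13
b_2 = 8
c_2 = 10.5
a_3 = 2.5
b_3 = 7.5
c_3 = 8.5
s_3 = 2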